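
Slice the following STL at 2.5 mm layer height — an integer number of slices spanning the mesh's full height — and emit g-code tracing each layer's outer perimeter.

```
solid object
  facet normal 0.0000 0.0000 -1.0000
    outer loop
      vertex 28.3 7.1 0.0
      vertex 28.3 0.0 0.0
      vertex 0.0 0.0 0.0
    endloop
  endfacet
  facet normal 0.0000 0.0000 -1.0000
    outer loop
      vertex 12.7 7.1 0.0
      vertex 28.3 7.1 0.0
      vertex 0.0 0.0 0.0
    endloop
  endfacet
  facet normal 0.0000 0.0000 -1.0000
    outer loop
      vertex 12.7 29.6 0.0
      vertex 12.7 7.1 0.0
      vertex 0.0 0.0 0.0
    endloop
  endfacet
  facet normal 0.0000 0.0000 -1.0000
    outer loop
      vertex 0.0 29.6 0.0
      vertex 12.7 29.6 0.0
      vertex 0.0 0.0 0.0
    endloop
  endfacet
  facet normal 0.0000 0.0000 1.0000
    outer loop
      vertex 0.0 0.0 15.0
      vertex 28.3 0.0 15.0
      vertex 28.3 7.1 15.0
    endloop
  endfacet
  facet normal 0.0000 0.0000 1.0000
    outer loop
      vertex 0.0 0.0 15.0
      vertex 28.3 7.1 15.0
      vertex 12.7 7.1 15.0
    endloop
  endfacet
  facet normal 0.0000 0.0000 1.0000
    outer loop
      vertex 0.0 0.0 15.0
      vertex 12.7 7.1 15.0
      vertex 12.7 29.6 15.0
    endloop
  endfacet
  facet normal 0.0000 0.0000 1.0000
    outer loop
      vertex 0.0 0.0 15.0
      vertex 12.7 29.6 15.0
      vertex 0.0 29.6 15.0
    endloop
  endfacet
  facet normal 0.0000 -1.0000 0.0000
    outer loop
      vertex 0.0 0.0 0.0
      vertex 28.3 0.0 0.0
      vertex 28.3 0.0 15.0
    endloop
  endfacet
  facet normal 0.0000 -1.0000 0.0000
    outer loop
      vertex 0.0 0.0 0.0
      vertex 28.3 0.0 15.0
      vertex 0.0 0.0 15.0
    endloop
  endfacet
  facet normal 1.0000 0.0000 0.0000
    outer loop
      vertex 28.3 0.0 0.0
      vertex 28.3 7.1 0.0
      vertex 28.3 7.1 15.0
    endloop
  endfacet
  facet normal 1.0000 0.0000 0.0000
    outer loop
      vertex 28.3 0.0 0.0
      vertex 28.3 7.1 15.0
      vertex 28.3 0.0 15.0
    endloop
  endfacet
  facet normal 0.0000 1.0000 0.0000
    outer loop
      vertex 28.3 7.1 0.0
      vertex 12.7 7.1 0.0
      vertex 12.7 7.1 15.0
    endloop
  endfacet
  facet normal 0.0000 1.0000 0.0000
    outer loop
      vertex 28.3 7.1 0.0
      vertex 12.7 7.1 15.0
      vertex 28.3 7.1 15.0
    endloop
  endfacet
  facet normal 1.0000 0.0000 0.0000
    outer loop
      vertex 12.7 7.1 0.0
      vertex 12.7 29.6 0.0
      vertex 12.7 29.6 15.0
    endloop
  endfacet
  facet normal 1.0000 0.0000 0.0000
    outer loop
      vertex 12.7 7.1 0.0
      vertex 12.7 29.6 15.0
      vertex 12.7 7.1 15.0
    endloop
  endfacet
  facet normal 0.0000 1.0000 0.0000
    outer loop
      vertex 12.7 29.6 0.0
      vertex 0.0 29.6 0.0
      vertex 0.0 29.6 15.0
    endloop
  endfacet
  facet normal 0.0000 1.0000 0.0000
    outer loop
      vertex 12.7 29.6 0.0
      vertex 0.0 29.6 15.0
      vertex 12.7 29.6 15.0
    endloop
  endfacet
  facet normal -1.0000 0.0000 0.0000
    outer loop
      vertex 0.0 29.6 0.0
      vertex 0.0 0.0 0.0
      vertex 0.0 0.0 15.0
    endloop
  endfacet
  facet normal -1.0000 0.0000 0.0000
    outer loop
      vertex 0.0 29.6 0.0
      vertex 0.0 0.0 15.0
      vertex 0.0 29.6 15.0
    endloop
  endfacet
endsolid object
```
; perimeter-only toolpath
G21 ; units = mm
G90 ; absolute positioning
G28 ; home
; layer 1
G0 Z2.5
G0 X0.0 Y0.0
G1 X28.3 Y0.0
G1 X28.3 Y7.1
G1 X12.7 Y7.1
G1 X12.7 Y29.6
G1 X0.0 Y29.6
G1 X0.0 Y0.0
; layer 2
G0 Z5.0
G0 X0.0 Y0.0
G1 X28.3 Y0.0
G1 X28.3 Y7.1
G1 X12.7 Y7.1
G1 X12.7 Y29.6
G1 X0.0 Y29.6
G1 X0.0 Y0.0
; layer 3
G0 Z7.5
G0 X0.0 Y0.0
G1 X28.3 Y0.0
G1 X28.3 Y7.1
G1 X12.7 Y7.1
G1 X12.7 Y29.6
G1 X0.0 Y29.6
G1 X0.0 Y0.0
; layer 4
G0 Z10.0
G0 X0.0 Y0.0
G1 X28.3 Y0.0
G1 X28.3 Y7.1
G1 X12.7 Y7.1
G1 X12.7 Y29.6
G1 X0.0 Y29.6
G1 X0.0 Y0.0
; layer 5
G0 Z12.5
G0 X0.0 Y0.0
G1 X28.3 Y0.0
G1 X28.3 Y7.1
G1 X12.7 Y7.1
G1 X12.7 Y29.6
G1 X0.0 Y29.6
G1 X0.0 Y0.0
; layer 6
G0 Z15.0
G0 X0.0 Y0.0
G1 X28.3 Y0.0
G1 X28.3 Y7.1
G1 X12.7 Y7.1
G1 X12.7 Y29.6
G1 X0.0 Y29.6
G1 X0.0 Y0.0
M2 ; end

The solid is an L-shaped prism: outer 28.3 × 29.6 mm, arm thicknesses ≈ 7.1 mm (horizontal) and 12.7 mm (vertical), extruded 15 mm in z. Slicing at Δz = 2.5 mm — 6 equal slices spanning the solid's height, so layer i sits at z = i·h/6 — gives 6 non-empty perimeters. Each is a 6-segment closed polygon; G0 lifts to the layer z and rapids to the start vertex, then G1 traces the edges.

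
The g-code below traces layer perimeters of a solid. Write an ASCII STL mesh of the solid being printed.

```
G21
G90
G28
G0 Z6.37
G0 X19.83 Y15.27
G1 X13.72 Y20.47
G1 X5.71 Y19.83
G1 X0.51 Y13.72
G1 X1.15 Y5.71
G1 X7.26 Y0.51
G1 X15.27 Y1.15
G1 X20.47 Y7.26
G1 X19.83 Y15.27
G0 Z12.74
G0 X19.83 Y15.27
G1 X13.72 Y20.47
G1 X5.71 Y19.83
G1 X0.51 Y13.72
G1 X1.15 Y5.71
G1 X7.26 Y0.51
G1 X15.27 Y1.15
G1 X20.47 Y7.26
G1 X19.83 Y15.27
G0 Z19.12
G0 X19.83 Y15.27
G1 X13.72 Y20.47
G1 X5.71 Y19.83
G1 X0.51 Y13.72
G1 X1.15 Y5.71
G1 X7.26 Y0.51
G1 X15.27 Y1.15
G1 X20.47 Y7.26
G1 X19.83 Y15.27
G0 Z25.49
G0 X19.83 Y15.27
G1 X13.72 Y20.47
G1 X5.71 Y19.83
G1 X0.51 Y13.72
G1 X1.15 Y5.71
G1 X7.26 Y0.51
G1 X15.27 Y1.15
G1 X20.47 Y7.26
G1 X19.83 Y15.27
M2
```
solid part
  facet normal 0.0000 0.0000 -1.0000
    outer loop
      vertex 5.71 19.83 0.00
      vertex 13.72 20.47 0.00
      vertex 19.83 15.27 0.00
    endloop
  endfacet
  facet normal 0.0000 0.0000 -1.0000
    outer loop
      vertex 0.51 13.72 0.00
      vertex 5.71 19.83 0.00
      vertex 19.83 15.27 0.00
    endloop
  endfacet
  facet normal 0.0000 0.0000 -1.0000
    outer loop
      vertex 1.15 5.71 0.00
      vertex 0.51 13.72 0.00
      vertex 19.83 15.27 0.00
    endloop
  endfacet
  facet normal 0.0000 0.0000 -1.0000
    outer loop
      vertex 7.26 0.51 0.00
      vertex 1.15 5.71 0.00
      vertex 19.83 15.27 0.00
    endloop
  endfacet
  facet normal 0.0000 0.0000 -1.0000
    outer loop
      vertex 15.27 1.15 0.00
      vertex 7.26 0.51 0.00
      vertex 19.83 15.27 0.00
    endloop
  endfacet
  facet normal 0.0000 0.0000 -1.0000
    outer loop
      vertex 20.47 7.26 0.00
      vertex 15.27 1.15 0.00
      vertex 19.83 15.27 0.00
    endloop
  endfacet
  facet normal 0.0000 0.0000 1.0000
    outer loop
      vertex 19.83 15.27 25.49
      vertex 13.72 20.47 25.49
      vertex 5.71 19.83 25.49
    endloop
  endfacet
  facet normal 0.0000 0.0000 1.0000
    outer loop
      vertex 19.83 15.27 25.49
      vertex 5.71 19.83 25.49
      vertex 0.51 13.72 25.49
    endloop
  endfacet
  facet normal 0.0000 0.0000 1.0000
    outer loop
      vertex 19.83 15.27 25.49
      vertex 0.51 13.72 25.49
      vertex 1.15 5.71 25.49
    endloop
  endfacet
  facet normal 0.0000 0.0000 1.0000
    outer loop
      vertex 19.83 15.27 25.49
      vertex 1.15 5.71 25.49
      vertex 7.26 0.51 25.49
    endloop
  endfacet
  facet normal 0.0000 0.0000 1.0000
    outer loop
      vertex 19.83 15.27 25.49
      vertex 7.26 0.51 25.49
      vertex 15.27 1.15 25.49
    endloop
  endfacet
  facet normal 0.0000 0.0000 1.0000
    outer loop
      vertex 19.83 15.27 25.49
      vertex 15.27 1.15 25.49
      vertex 20.47 7.26 25.49
    endloop
  endfacet
  facet normal 0.6481 0.7615 0.0000
    outer loop
      vertex 19.83 15.27 0.00
      vertex 13.72 20.47 0.00
      vertex 13.72 20.47 25.49
    endloop
  endfacet
  facet normal 0.6481 0.7615 0.0000
    outer loop
      vertex 19.83 15.27 0.00
      vertex 13.72 20.47 25.49
      vertex 19.83 15.27 25.49
    endloop
  endfacet
  facet normal -0.0796 0.9968 0.0000
    outer loop
      vertex 13.72 20.47 0.00
      vertex 5.71 19.83 0.00
      vertex 5.71 19.83 25.49
    endloop
  endfacet
  facet normal -0.0796 0.9968 0.0000
    outer loop
      vertex 13.72 20.47 0.00
      vertex 5.71 19.83 25.49
      vertex 13.72 20.47 25.49
    endloop
  endfacet
  facet normal -0.7615 0.6481 0.0000
    outer loop
      vertex 5.71 19.83 0.00
      vertex 0.51 13.72 0.00
      vertex 0.51 13.72 25.49
    endloop
  endfacet
  facet normal -0.7615 0.6481 0.0000
    outer loop
      vertex 5.71 19.83 0.00
      vertex 0.51 13.72 25.49
      vertex 5.71 19.83 25.49
    endloop
  endfacet
  facet normal -0.9968 -0.0796 0.0000
    outer loop
      vertex 0.51 13.72 0.00
      vertex 1.15 5.71 0.00
      vertex 1.15 5.71 25.49
    endloop
  endfacet
  facet normal -0.9968 -0.0796 0.0000
    outer loop
      vertex 0.51 13.72 0.00
      vertex 1.15 5.71 25.49
      vertex 0.51 13.72 25.49
    endloop
  endfacet
  facet normal -0.6481 -0.7615 0.0000
    outer loop
      vertex 1.15 5.71 0.00
      vertex 7.26 0.51 0.00
      vertex 7.26 0.51 25.49
    endloop
  endfacet
  facet normal -0.6481 -0.7615 0.0000
    outer loop
      vertex 1.15 5.71 0.00
      vertex 7.26 0.51 25.49
      vertex 1.15 5.71 25.49
    endloop
  endfacet
  facet normal 0.0796 -0.9968 0.0000
    outer loop
      vertex 7.26 0.51 0.00
      vertex 15.27 1.15 0.00
      vertex 15.27 1.15 25.49
    endloop
  endfacet
  facet normal 0.0796 -0.9968 0.0000
    outer loop
      vertex 7.26 0.51 0.00
      vertex 15.27 1.15 25.49
      vertex 7.26 0.51 25.49
    endloop
  endfacet
  facet normal 0.7615 -0.6481 0.0000
    outer loop
      vertex 15.27 1.15 0.00
      vertex 20.47 7.26 0.00
      vertex 20.47 7.26 25.49
    endloop
  endfacet
  facet normal 0.7615 -0.6481 0.0000
    outer loop
      vertex 15.27 1.15 0.00
      vertex 20.47 7.26 25.49
      vertex 15.27 1.15 25.49
    endloop
  endfacet
  facet normal 0.9968 0.0796 0.0000
    outer loop
      vertex 20.47 7.26 0.00
      vertex 19.83 15.27 0.00
      vertex 19.83 15.27 25.49
    endloop
  endfacet
  facet normal 0.9968 0.0796 0.0000
    outer loop
      vertex 20.47 7.26 0.00
      vertex 19.83 15.27 25.49
      vertex 20.47 7.26 25.49
    endloop
  endfacet
endsolid part

The G0 Z moves step by Δz≈6.37 mm. Every layer's G1 loop is the same polygon, so the solid is a straight extrusion of it from z=0 to z≈25.5. Closing with flat bottom and top caps and triangulating gives 28 facets — a regular 8-sided prism (a cylinder approximated with 8 flat sides), circumscribed radius ≈ 10.5 mm, height ≈ 25.5 mm.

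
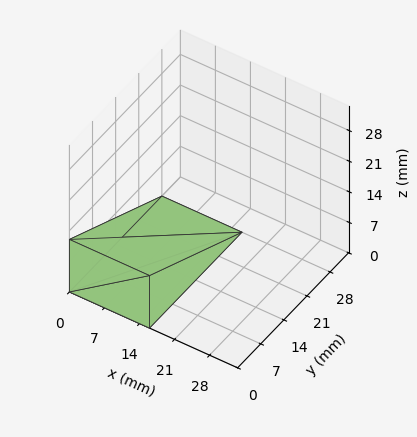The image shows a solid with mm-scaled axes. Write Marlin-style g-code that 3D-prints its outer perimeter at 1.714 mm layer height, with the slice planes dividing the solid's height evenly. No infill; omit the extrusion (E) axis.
Reading the render: the shape is a wedge (ramp): 16 × 28 mm base, rising to 12 mm along the y=0 edge and sloping linearly to z=0 at y=28 (dimensions read to the nearest mm from the axis ticks). For the g-code, the solid's height is divided into equal slices at the stated Δz and each level perimeter traced with G1 moves after a G0 lift.

; perimeter-only toolpath
G21 ; units = mm
G90 ; absolute positioning
G28 ; home
; layer 1
G0 Z1.714
G0 X0.000 Y0.000
G1 X16.000 Y0.000
G1 X16.000 Y24.000
G1 X0.000 Y24.000
G1 X0.000 Y0.000
; layer 2
G0 Z3.429
G0 X0.000 Y0.000
G1 X16.000 Y0.000
G1 X16.000 Y20.000
G1 X0.000 Y20.000
G1 X0.000 Y0.000
; layer 3
G0 Z5.143
G0 X0.000 Y0.000
G1 X16.000 Y0.000
G1 X16.000 Y16.000
G1 X0.000 Y16.000
G1 X0.000 Y0.000
; layer 4
G0 Z6.857
G0 X0.000 Y0.000
G1 X16.000 Y0.000
G1 X16.000 Y12.000
G1 X0.000 Y12.000
G1 X0.000 Y0.000
; layer 5
G0 Z8.571
G0 X0.000 Y0.000
G1 X16.000 Y0.000
G1 X16.000 Y8.000
G1 X0.000 Y8.000
G1 X0.000 Y0.000
; layer 6
G0 Z10.286
G0 X0.000 Y0.000
G1 X16.000 Y0.000
G1 X16.000 Y4.000
G1 X0.000 Y4.000
G1 X0.000 Y0.000
M2 ; end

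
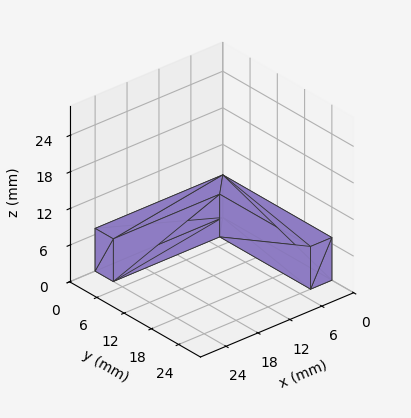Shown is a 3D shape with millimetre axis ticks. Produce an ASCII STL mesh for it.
Reading the render: the shape is an L-shaped prism: outer 24 × 24 mm, arm thicknesses ≈ 4 mm (horizontal) and 4 mm (vertical), extruded 7 mm in z (dimensions read to the nearest mm from the axis ticks). For the STL, each face is triangulated and given an outward normal.

solid part
  facet normal 0.0000 0.0000 -1.0000
    outer loop
      vertex 24.0 4.0 0.0
      vertex 24.0 0.0 0.0
      vertex 0.0 0.0 0.0
    endloop
  endfacet
  facet normal 0.0000 0.0000 -1.0000
    outer loop
      vertex 4.0 4.0 0.0
      vertex 24.0 4.0 0.0
      vertex 0.0 0.0 0.0
    endloop
  endfacet
  facet normal 0.0000 0.0000 -1.0000
    outer loop
      vertex 4.0 24.0 0.0
      vertex 4.0 4.0 0.0
      vertex 0.0 0.0 0.0
    endloop
  endfacet
  facet normal 0.0000 0.0000 -1.0000
    outer loop
      vertex 0.0 24.0 0.0
      vertex 4.0 24.0 0.0
      vertex 0.0 0.0 0.0
    endloop
  endfacet
  facet normal 0.0000 0.0000 1.0000
    outer loop
      vertex 0.0 0.0 7.0
      vertex 24.0 0.0 7.0
      vertex 24.0 4.0 7.0
    endloop
  endfacet
  facet normal 0.0000 0.0000 1.0000
    outer loop
      vertex 0.0 0.0 7.0
      vertex 24.0 4.0 7.0
      vertex 4.0 4.0 7.0
    endloop
  endfacet
  facet normal 0.0000 0.0000 1.0000
    outer loop
      vertex 0.0 0.0 7.0
      vertex 4.0 4.0 7.0
      vertex 4.0 24.0 7.0
    endloop
  endfacet
  facet normal 0.0000 0.0000 1.0000
    outer loop
      vertex 0.0 0.0 7.0
      vertex 4.0 24.0 7.0
      vertex 0.0 24.0 7.0
    endloop
  endfacet
  facet normal 0.0000 -1.0000 0.0000
    outer loop
      vertex 0.0 0.0 0.0
      vertex 24.0 0.0 0.0
      vertex 24.0 0.0 7.0
    endloop
  endfacet
  facet normal 0.0000 -1.0000 0.0000
    outer loop
      vertex 0.0 0.0 0.0
      vertex 24.0 0.0 7.0
      vertex 0.0 0.0 7.0
    endloop
  endfacet
  facet normal 1.0000 0.0000 0.0000
    outer loop
      vertex 24.0 0.0 0.0
      vertex 24.0 4.0 0.0
      vertex 24.0 4.0 7.0
    endloop
  endfacet
  facet normal 1.0000 0.0000 0.0000
    outer loop
      vertex 24.0 0.0 0.0
      vertex 24.0 4.0 7.0
      vertex 24.0 0.0 7.0
    endloop
  endfacet
  facet normal 0.0000 1.0000 0.0000
    outer loop
      vertex 24.0 4.0 0.0
      vertex 4.0 4.0 0.0
      vertex 4.0 4.0 7.0
    endloop
  endfacet
  facet normal 0.0000 1.0000 0.0000
    outer loop
      vertex 24.0 4.0 0.0
      vertex 4.0 4.0 7.0
      vertex 24.0 4.0 7.0
    endloop
  endfacet
  facet normal 1.0000 0.0000 0.0000
    outer loop
      vertex 4.0 4.0 0.0
      vertex 4.0 24.0 0.0
      vertex 4.0 24.0 7.0
    endloop
  endfacet
  facet normal 1.0000 0.0000 0.0000
    outer loop
      vertex 4.0 4.0 0.0
      vertex 4.0 24.0 7.0
      vertex 4.0 4.0 7.0
    endloop
  endfacet
  facet normal 0.0000 1.0000 0.0000
    outer loop
      vertex 4.0 24.0 0.0
      vertex 0.0 24.0 0.0
      vertex 0.0 24.0 7.0
    endloop
  endfacet
  facet normal 0.0000 1.0000 0.0000
    outer loop
      vertex 4.0 24.0 0.0
      vertex 0.0 24.0 7.0
      vertex 4.0 24.0 7.0
    endloop
  endfacet
  facet normal -1.0000 0.0000 0.0000
    outer loop
      vertex 0.0 24.0 0.0
      vertex 0.0 0.0 0.0
      vertex 0.0 0.0 7.0
    endloop
  endfacet
  facet normal -1.0000 0.0000 0.0000
    outer loop
      vertex 0.0 24.0 0.0
      vertex 0.0 0.0 7.0
      vertex 0.0 24.0 7.0
    endloop
  endfacet
endsolid part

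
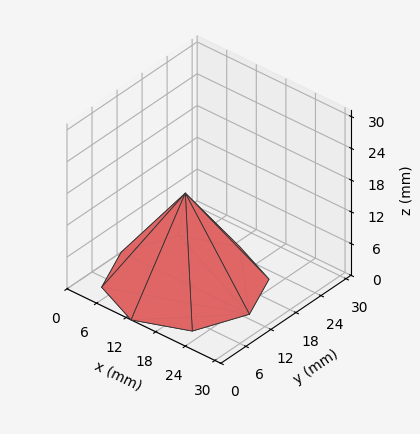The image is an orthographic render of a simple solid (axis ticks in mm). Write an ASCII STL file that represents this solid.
Reading the render: the shape is a regular 8-sided pyramid, base circumscribed radius ≈ 13 mm, apex at z ≈ 17 mm (dimensions read to the nearest mm from the axis ticks). For the STL, each face is triangulated and given an outward normal.

solid part
  facet normal 0.0000 0.0000 -1.0000
    outer loop
      vertex 13.00 26.00 0.00
      vertex 22.19 22.19 0.00
      vertex 26.00 13.00 0.00
    endloop
  endfacet
  facet normal 0.0000 0.0000 -1.0000
    outer loop
      vertex 3.81 22.19 0.00
      vertex 13.00 26.00 0.00
      vertex 26.00 13.00 0.00
    endloop
  endfacet
  facet normal 0.0000 0.0000 -1.0000
    outer loop
      vertex 0.00 13.00 0.00
      vertex 3.81 22.19 0.00
      vertex 26.00 13.00 0.00
    endloop
  endfacet
  facet normal 0.0000 0.0000 -1.0000
    outer loop
      vertex 3.81 3.81 0.00
      vertex 0.00 13.00 0.00
      vertex 26.00 13.00 0.00
    endloop
  endfacet
  facet normal 0.0000 0.0000 -1.0000
    outer loop
      vertex 13.00 0.00 0.00
      vertex 3.81 3.81 0.00
      vertex 26.00 13.00 0.00
    endloop
  endfacet
  facet normal 0.0000 0.0000 -1.0000
    outer loop
      vertex 22.19 3.81 0.00
      vertex 13.00 0.00 0.00
      vertex 26.00 13.00 0.00
    endloop
  endfacet
  facet normal 0.7545 0.3128 0.5770
    outer loop
      vertex 26.00 13.00 0.00
      vertex 22.19 22.19 0.00
      vertex 13.00 13.00 17.00
    endloop
  endfacet
  facet normal 0.3128 0.7545 0.5770
    outer loop
      vertex 22.19 22.19 0.00
      vertex 13.00 26.00 0.00
      vertex 13.00 13.00 17.00
    endloop
  endfacet
  facet normal -0.3128 0.7545 0.5770
    outer loop
      vertex 13.00 26.00 0.00
      vertex 3.81 22.19 0.00
      vertex 13.00 13.00 17.00
    endloop
  endfacet
  facet normal -0.7545 0.3128 0.5770
    outer loop
      vertex 3.81 22.19 0.00
      vertex 0.00 13.00 0.00
      vertex 13.00 13.00 17.00
    endloop
  endfacet
  facet normal -0.7545 -0.3128 0.5770
    outer loop
      vertex 0.00 13.00 0.00
      vertex 3.81 3.81 0.00
      vertex 13.00 13.00 17.00
    endloop
  endfacet
  facet normal -0.3128 -0.7545 0.5770
    outer loop
      vertex 3.81 3.81 0.00
      vertex 13.00 0.00 0.00
      vertex 13.00 13.00 17.00
    endloop
  endfacet
  facet normal 0.3128 -0.7545 0.5770
    outer loop
      vertex 13.00 0.00 0.00
      vertex 22.19 3.81 0.00
      vertex 13.00 13.00 17.00
    endloop
  endfacet
  facet normal 0.7545 -0.3128 0.5770
    outer loop
      vertex 22.19 3.81 0.00
      vertex 26.00 13.00 0.00
      vertex 13.00 13.00 17.00
    endloop
  endfacet
endsolid part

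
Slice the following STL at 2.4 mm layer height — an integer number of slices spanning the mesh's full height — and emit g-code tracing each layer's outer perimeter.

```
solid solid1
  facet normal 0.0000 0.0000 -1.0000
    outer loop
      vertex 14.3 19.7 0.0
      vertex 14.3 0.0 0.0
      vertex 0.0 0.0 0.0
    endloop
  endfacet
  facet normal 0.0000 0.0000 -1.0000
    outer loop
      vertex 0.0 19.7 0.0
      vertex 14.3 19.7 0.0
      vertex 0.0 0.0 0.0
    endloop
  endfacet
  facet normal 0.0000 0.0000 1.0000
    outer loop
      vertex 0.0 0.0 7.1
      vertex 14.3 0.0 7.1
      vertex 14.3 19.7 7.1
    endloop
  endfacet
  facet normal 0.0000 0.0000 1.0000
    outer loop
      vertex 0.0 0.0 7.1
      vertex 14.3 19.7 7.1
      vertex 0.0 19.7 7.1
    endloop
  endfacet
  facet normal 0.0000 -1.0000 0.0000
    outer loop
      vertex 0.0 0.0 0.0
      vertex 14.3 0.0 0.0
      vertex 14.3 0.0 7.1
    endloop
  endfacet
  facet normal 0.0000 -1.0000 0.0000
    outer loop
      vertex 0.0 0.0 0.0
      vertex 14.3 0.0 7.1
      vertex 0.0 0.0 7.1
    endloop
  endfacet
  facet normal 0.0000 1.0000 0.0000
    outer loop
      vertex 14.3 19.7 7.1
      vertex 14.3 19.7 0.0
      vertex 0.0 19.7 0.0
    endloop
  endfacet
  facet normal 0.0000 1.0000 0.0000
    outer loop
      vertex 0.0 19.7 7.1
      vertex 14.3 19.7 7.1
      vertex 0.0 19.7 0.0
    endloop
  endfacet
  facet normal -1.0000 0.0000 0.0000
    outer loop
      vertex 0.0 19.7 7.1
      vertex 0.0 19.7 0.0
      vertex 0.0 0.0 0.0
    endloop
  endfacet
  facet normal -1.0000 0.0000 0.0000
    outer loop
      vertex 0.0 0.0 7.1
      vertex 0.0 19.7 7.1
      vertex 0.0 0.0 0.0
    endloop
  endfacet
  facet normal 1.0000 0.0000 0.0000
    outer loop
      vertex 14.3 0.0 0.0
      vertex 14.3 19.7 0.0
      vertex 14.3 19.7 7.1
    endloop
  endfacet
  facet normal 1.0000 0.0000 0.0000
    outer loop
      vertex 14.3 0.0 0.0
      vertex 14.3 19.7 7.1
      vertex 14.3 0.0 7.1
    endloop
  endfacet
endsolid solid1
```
; perimeter-only toolpath
G21 ; units = mm
G90 ; absolute positioning
G28 ; home
; layer 1
G0 Z2.4
G0 X0.0 Y0.0
G1 X14.3 Y0.0
G1 X14.3 Y19.7
G1 X0.0 Y19.7
G1 X0.0 Y0.0
; layer 2
G0 Z4.7
G0 X0.0 Y0.0
G1 X14.3 Y0.0
G1 X14.3 Y19.7
G1 X0.0 Y19.7
G1 X0.0 Y0.0
; layer 3
G0 Z7.1
G0 X0.0 Y0.0
G1 X14.3 Y0.0
G1 X14.3 Y19.7
G1 X0.0 Y19.7
G1 X0.0 Y0.0
M2 ; end

The solid is a rectangular box, roughly 14.3 × 19.7 mm footprint and 7.1 mm tall. Slicing at Δz = 2.4 mm — 3 equal slices spanning the solid's height, so layer i sits at z = i·h/3 — gives 3 non-empty perimeters. Each is a 4-segment closed polygon; G0 lifts to the layer z and rapids to the start vertex, then G1 traces the edges.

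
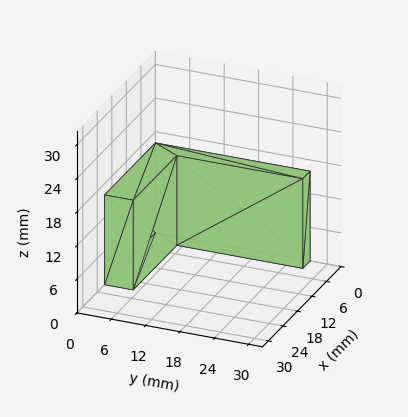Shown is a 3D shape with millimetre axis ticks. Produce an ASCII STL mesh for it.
Reading the render: the shape is an L-shaped prism: outer 21 × 27 mm, arm thicknesses ≈ 5 mm (horizontal) and 3 mm (vertical), extruded 16 mm in z (dimensions read to the nearest mm from the axis ticks). For the STL, each face is triangulated and given an outward normal.

solid part
  facet normal 0.0000 0.0000 -1.0000
    outer loop
      vertex 21.00 5.00 0.00
      vertex 21.00 0.00 0.00
      vertex 0.00 0.00 0.00
    endloop
  endfacet
  facet normal 0.0000 0.0000 -1.0000
    outer loop
      vertex 3.00 5.00 0.00
      vertex 21.00 5.00 0.00
      vertex 0.00 0.00 0.00
    endloop
  endfacet
  facet normal 0.0000 0.0000 -1.0000
    outer loop
      vertex 3.00 27.00 0.00
      vertex 3.00 5.00 0.00
      vertex 0.00 0.00 0.00
    endloop
  endfacet
  facet normal 0.0000 0.0000 -1.0000
    outer loop
      vertex 0.00 27.00 0.00
      vertex 3.00 27.00 0.00
      vertex 0.00 0.00 0.00
    endloop
  endfacet
  facet normal 0.0000 0.0000 1.0000
    outer loop
      vertex 0.00 0.00 16.00
      vertex 21.00 0.00 16.00
      vertex 21.00 5.00 16.00
    endloop
  endfacet
  facet normal 0.0000 0.0000 1.0000
    outer loop
      vertex 0.00 0.00 16.00
      vertex 21.00 5.00 16.00
      vertex 3.00 5.00 16.00
    endloop
  endfacet
  facet normal 0.0000 0.0000 1.0000
    outer loop
      vertex 0.00 0.00 16.00
      vertex 3.00 5.00 16.00
      vertex 3.00 27.00 16.00
    endloop
  endfacet
  facet normal 0.0000 0.0000 1.0000
    outer loop
      vertex 0.00 0.00 16.00
      vertex 3.00 27.00 16.00
      vertex 0.00 27.00 16.00
    endloop
  endfacet
  facet normal 0.0000 -1.0000 0.0000
    outer loop
      vertex 0.00 0.00 0.00
      vertex 21.00 0.00 0.00
      vertex 21.00 0.00 16.00
    endloop
  endfacet
  facet normal 0.0000 -1.0000 0.0000
    outer loop
      vertex 0.00 0.00 0.00
      vertex 21.00 0.00 16.00
      vertex 0.00 0.00 16.00
    endloop
  endfacet
  facet normal 1.0000 0.0000 0.0000
    outer loop
      vertex 21.00 0.00 0.00
      vertex 21.00 5.00 0.00
      vertex 21.00 5.00 16.00
    endloop
  endfacet
  facet normal 1.0000 0.0000 0.0000
    outer loop
      vertex 21.00 0.00 0.00
      vertex 21.00 5.00 16.00
      vertex 21.00 0.00 16.00
    endloop
  endfacet
  facet normal 0.0000 1.0000 0.0000
    outer loop
      vertex 21.00 5.00 0.00
      vertex 3.00 5.00 0.00
      vertex 3.00 5.00 16.00
    endloop
  endfacet
  facet normal 0.0000 1.0000 0.0000
    outer loop
      vertex 21.00 5.00 0.00
      vertex 3.00 5.00 16.00
      vertex 21.00 5.00 16.00
    endloop
  endfacet
  facet normal 1.0000 0.0000 0.0000
    outer loop
      vertex 3.00 5.00 0.00
      vertex 3.00 27.00 0.00
      vertex 3.00 27.00 16.00
    endloop
  endfacet
  facet normal 1.0000 0.0000 0.0000
    outer loop
      vertex 3.00 5.00 0.00
      vertex 3.00 27.00 16.00
      vertex 3.00 5.00 16.00
    endloop
  endfacet
  facet normal 0.0000 1.0000 0.0000
    outer loop
      vertex 3.00 27.00 0.00
      vertex 0.00 27.00 0.00
      vertex 0.00 27.00 16.00
    endloop
  endfacet
  facet normal 0.0000 1.0000 0.0000
    outer loop
      vertex 3.00 27.00 0.00
      vertex 0.00 27.00 16.00
      vertex 3.00 27.00 16.00
    endloop
  endfacet
  facet normal -1.0000 0.0000 0.0000
    outer loop
      vertex 0.00 27.00 0.00
      vertex 0.00 0.00 0.00
      vertex 0.00 0.00 16.00
    endloop
  endfacet
  facet normal -1.0000 0.0000 0.0000
    outer loop
      vertex 0.00 27.00 0.00
      vertex 0.00 0.00 16.00
      vertex 0.00 27.00 16.00
    endloop
  endfacet
endsolid part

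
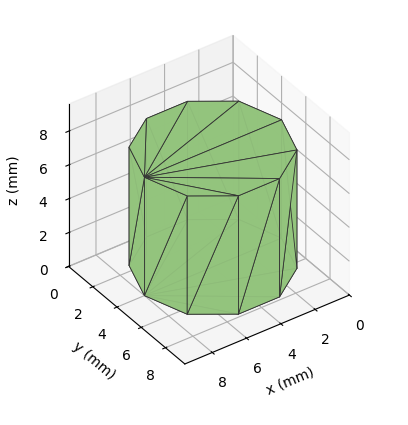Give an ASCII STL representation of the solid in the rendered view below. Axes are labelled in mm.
Reading the render: the shape is a regular 10-sided prism (a cylinder approximated with 10 flat sides), circumscribed radius ≈ 4 mm, height ≈ 7 mm (dimensions read to the nearest mm from the axis ticks). For the STL, each face is triangulated and given an outward normal.

solid part
  facet normal 0.0000 0.0000 -1.0000
    outer loop
      vertex 5.2 7.8 0.0
      vertex 7.2 6.4 0.0
      vertex 8.0 4.0 0.0
    endloop
  endfacet
  facet normal 0.0000 0.0000 -1.0000
    outer loop
      vertex 2.8 7.8 0.0
      vertex 5.2 7.8 0.0
      vertex 8.0 4.0 0.0
    endloop
  endfacet
  facet normal 0.0000 0.0000 -1.0000
    outer loop
      vertex 0.8 6.4 0.0
      vertex 2.8 7.8 0.0
      vertex 8.0 4.0 0.0
    endloop
  endfacet
  facet normal 0.0000 0.0000 -1.0000
    outer loop
      vertex 0.0 4.0 0.0
      vertex 0.8 6.4 0.0
      vertex 8.0 4.0 0.0
    endloop
  endfacet
  facet normal 0.0000 0.0000 -1.0000
    outer loop
      vertex 0.8 1.6 0.0
      vertex 0.0 4.0 0.0
      vertex 8.0 4.0 0.0
    endloop
  endfacet
  facet normal 0.0000 0.0000 -1.0000
    outer loop
      vertex 2.8 0.2 0.0
      vertex 0.8 1.6 0.0
      vertex 8.0 4.0 0.0
    endloop
  endfacet
  facet normal 0.0000 0.0000 -1.0000
    outer loop
      vertex 5.2 0.2 0.0
      vertex 2.8 0.2 0.0
      vertex 8.0 4.0 0.0
    endloop
  endfacet
  facet normal 0.0000 0.0000 -1.0000
    outer loop
      vertex 7.2 1.6 0.0
      vertex 5.2 0.2 0.0
      vertex 8.0 4.0 0.0
    endloop
  endfacet
  facet normal 0.0000 0.0000 1.0000
    outer loop
      vertex 8.0 4.0 7.0
      vertex 7.2 6.4 7.0
      vertex 5.2 7.8 7.0
    endloop
  endfacet
  facet normal 0.0000 0.0000 1.0000
    outer loop
      vertex 8.0 4.0 7.0
      vertex 5.2 7.8 7.0
      vertex 2.8 7.8 7.0
    endloop
  endfacet
  facet normal 0.0000 0.0000 1.0000
    outer loop
      vertex 8.0 4.0 7.0
      vertex 2.8 7.8 7.0
      vertex 0.8 6.4 7.0
    endloop
  endfacet
  facet normal 0.0000 0.0000 1.0000
    outer loop
      vertex 8.0 4.0 7.0
      vertex 0.8 6.4 7.0
      vertex 0.0 4.0 7.0
    endloop
  endfacet
  facet normal 0.0000 0.0000 1.0000
    outer loop
      vertex 8.0 4.0 7.0
      vertex 0.0 4.0 7.0
      vertex 0.8 1.6 7.0
    endloop
  endfacet
  facet normal 0.0000 0.0000 1.0000
    outer loop
      vertex 8.0 4.0 7.0
      vertex 0.8 1.6 7.0
      vertex 2.8 0.2 7.0
    endloop
  endfacet
  facet normal 0.0000 0.0000 1.0000
    outer loop
      vertex 8.0 4.0 7.0
      vertex 2.8 0.2 7.0
      vertex 5.2 0.2 7.0
    endloop
  endfacet
  facet normal 0.0000 0.0000 1.0000
    outer loop
      vertex 8.0 4.0 7.0
      vertex 5.2 0.2 7.0
      vertex 7.2 1.6 7.0
    endloop
  endfacet
  facet normal 0.9487 0.3162 0.0000
    outer loop
      vertex 8.0 4.0 0.0
      vertex 7.2 6.4 0.0
      vertex 7.2 6.4 7.0
    endloop
  endfacet
  facet normal 0.9487 0.3162 0.0000
    outer loop
      vertex 8.0 4.0 0.0
      vertex 7.2 6.4 7.0
      vertex 8.0 4.0 7.0
    endloop
  endfacet
  facet normal 0.5735 0.8192 0.0000
    outer loop
      vertex 7.2 6.4 0.0
      vertex 5.2 7.8 0.0
      vertex 5.2 7.8 7.0
    endloop
  endfacet
  facet normal 0.5735 0.8192 0.0000
    outer loop
      vertex 7.2 6.4 0.0
      vertex 5.2 7.8 7.0
      vertex 7.2 6.4 7.0
    endloop
  endfacet
  facet normal 0.0000 1.0000 0.0000
    outer loop
      vertex 5.2 7.8 0.0
      vertex 2.8 7.8 0.0
      vertex 2.8 7.8 7.0
    endloop
  endfacet
  facet normal 0.0000 1.0000 0.0000
    outer loop
      vertex 5.2 7.8 0.0
      vertex 2.8 7.8 7.0
      vertex 5.2 7.8 7.0
    endloop
  endfacet
  facet normal -0.5735 0.8192 0.0000
    outer loop
      vertex 2.8 7.8 0.0
      vertex 0.8 6.4 0.0
      vertex 0.8 6.4 7.0
    endloop
  endfacet
  facet normal -0.5735 0.8192 0.0000
    outer loop
      vertex 2.8 7.8 0.0
      vertex 0.8 6.4 7.0
      vertex 2.8 7.8 7.0
    endloop
  endfacet
  facet normal -0.9487 0.3162 0.0000
    outer loop
      vertex 0.8 6.4 0.0
      vertex 0.0 4.0 0.0
      vertex 0.0 4.0 7.0
    endloop
  endfacet
  facet normal -0.9487 0.3162 0.0000
    outer loop
      vertex 0.8 6.4 0.0
      vertex 0.0 4.0 7.0
      vertex 0.8 6.4 7.0
    endloop
  endfacet
  facet normal -0.9487 -0.3162 0.0000
    outer loop
      vertex 0.0 4.0 0.0
      vertex 0.8 1.6 0.0
      vertex 0.8 1.6 7.0
    endloop
  endfacet
  facet normal -0.9487 -0.3162 0.0000
    outer loop
      vertex 0.0 4.0 0.0
      vertex 0.8 1.6 7.0
      vertex 0.0 4.0 7.0
    endloop
  endfacet
  facet normal -0.5735 -0.8192 0.0000
    outer loop
      vertex 0.8 1.6 0.0
      vertex 2.8 0.2 0.0
      vertex 2.8 0.2 7.0
    endloop
  endfacet
  facet normal -0.5735 -0.8192 0.0000
    outer loop
      vertex 0.8 1.6 0.0
      vertex 2.8 0.2 7.0
      vertex 0.8 1.6 7.0
    endloop
  endfacet
  facet normal 0.0000 -1.0000 0.0000
    outer loop
      vertex 2.8 0.2 0.0
      vertex 5.2 0.2 0.0
      vertex 5.2 0.2 7.0
    endloop
  endfacet
  facet normal 0.0000 -1.0000 0.0000
    outer loop
      vertex 2.8 0.2 0.0
      vertex 5.2 0.2 7.0
      vertex 2.8 0.2 7.0
    endloop
  endfacet
  facet normal 0.5735 -0.8192 0.0000
    outer loop
      vertex 5.2 0.2 0.0
      vertex 7.2 1.6 0.0
      vertex 7.2 1.6 7.0
    endloop
  endfacet
  facet normal 0.5735 -0.8192 0.0000
    outer loop
      vertex 5.2 0.2 0.0
      vertex 7.2 1.6 7.0
      vertex 5.2 0.2 7.0
    endloop
  endfacet
  facet normal 0.9487 -0.3162 0.0000
    outer loop
      vertex 7.2 1.6 0.0
      vertex 8.0 4.0 0.0
      vertex 8.0 4.0 7.0
    endloop
  endfacet
  facet normal 0.9487 -0.3162 0.0000
    outer loop
      vertex 7.2 1.6 0.0
      vertex 8.0 4.0 7.0
      vertex 7.2 1.6 7.0
    endloop
  endfacet
endsolid part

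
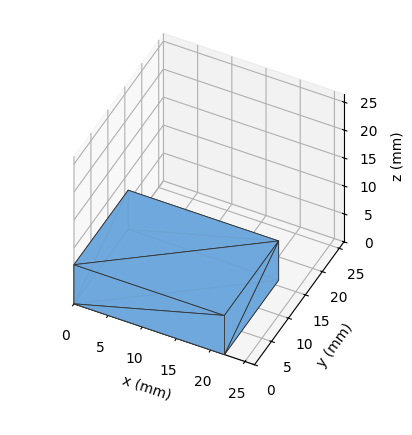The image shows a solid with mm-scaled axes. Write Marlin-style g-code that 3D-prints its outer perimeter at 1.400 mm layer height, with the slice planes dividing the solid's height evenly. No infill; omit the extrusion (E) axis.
Reading the render: the shape is a rectangular box, roughly 22 × 16 mm footprint and 7 mm tall (dimensions read to the nearest mm from the axis ticks). For the g-code, the solid's height is divided into equal slices at the stated Δz and each level perimeter traced with G1 moves after a G0 lift.

; perimeter-only toolpath
G21 ; units = mm
G90 ; absolute positioning
G28 ; home
; layer 1
G0 Z1.400
G0 X0.000 Y0.000
G1 X22.000 Y0.000
G1 X22.000 Y16.000
G1 X0.000 Y16.000
G1 X0.000 Y0.000
; layer 2
G0 Z2.800
G0 X0.000 Y0.000
G1 X22.000 Y0.000
G1 X22.000 Y16.000
G1 X0.000 Y16.000
G1 X0.000 Y0.000
; layer 3
G0 Z4.200
G0 X0.000 Y0.000
G1 X22.000 Y0.000
G1 X22.000 Y16.000
G1 X0.000 Y16.000
G1 X0.000 Y0.000
; layer 4
G0 Z5.600
G0 X0.000 Y0.000
G1 X22.000 Y0.000
G1 X22.000 Y16.000
G1 X0.000 Y16.000
G1 X0.000 Y0.000
; layer 5
G0 Z7.000
G0 X0.000 Y0.000
G1 X22.000 Y0.000
G1 X22.000 Y16.000
G1 X0.000 Y16.000
G1 X0.000 Y0.000
M2 ; end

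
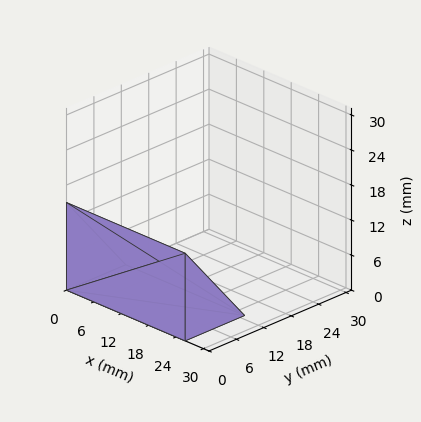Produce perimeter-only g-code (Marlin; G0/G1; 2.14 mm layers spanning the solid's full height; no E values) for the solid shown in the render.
Reading the render: the shape is a wedge (ramp): 26 × 13 mm base, rising to 15 mm along the y=0 edge and sloping linearly to z=0 at y=13 (dimensions read to the nearest mm from the axis ticks). For the g-code, the solid's height is divided into equal slices at the stated Δz and each level perimeter traced with G1 moves after a G0 lift.

; perimeter-only toolpath
G21 ; units = mm
G90 ; absolute positioning
G28 ; home
; layer 1
G0 Z2.14
G0 X0.00 Y0.00
G1 X26.00 Y0.00
G1 X26.00 Y11.14
G1 X0.00 Y11.14
G1 X0.00 Y0.00
; layer 2
G0 Z4.29
G0 X0.00 Y0.00
G1 X26.00 Y0.00
G1 X26.00 Y9.29
G1 X0.00 Y9.29
G1 X0.00 Y0.00
; layer 3
G0 Z6.43
G0 X0.00 Y0.00
G1 X26.00 Y0.00
G1 X26.00 Y7.43
G1 X0.00 Y7.43
G1 X0.00 Y0.00
; layer 4
G0 Z8.57
G0 X0.00 Y0.00
G1 X26.00 Y0.00
G1 X26.00 Y5.57
G1 X0.00 Y5.57
G1 X0.00 Y0.00
; layer 5
G0 Z10.71
G0 X0.00 Y0.00
G1 X26.00 Y0.00
G1 X26.00 Y3.71
G1 X0.00 Y3.71
G1 X0.00 Y0.00
; layer 6
G0 Z12.86
G0 X0.00 Y0.00
G1 X26.00 Y0.00
G1 X26.00 Y1.86
G1 X0.00 Y1.86
G1 X0.00 Y0.00
M2 ; end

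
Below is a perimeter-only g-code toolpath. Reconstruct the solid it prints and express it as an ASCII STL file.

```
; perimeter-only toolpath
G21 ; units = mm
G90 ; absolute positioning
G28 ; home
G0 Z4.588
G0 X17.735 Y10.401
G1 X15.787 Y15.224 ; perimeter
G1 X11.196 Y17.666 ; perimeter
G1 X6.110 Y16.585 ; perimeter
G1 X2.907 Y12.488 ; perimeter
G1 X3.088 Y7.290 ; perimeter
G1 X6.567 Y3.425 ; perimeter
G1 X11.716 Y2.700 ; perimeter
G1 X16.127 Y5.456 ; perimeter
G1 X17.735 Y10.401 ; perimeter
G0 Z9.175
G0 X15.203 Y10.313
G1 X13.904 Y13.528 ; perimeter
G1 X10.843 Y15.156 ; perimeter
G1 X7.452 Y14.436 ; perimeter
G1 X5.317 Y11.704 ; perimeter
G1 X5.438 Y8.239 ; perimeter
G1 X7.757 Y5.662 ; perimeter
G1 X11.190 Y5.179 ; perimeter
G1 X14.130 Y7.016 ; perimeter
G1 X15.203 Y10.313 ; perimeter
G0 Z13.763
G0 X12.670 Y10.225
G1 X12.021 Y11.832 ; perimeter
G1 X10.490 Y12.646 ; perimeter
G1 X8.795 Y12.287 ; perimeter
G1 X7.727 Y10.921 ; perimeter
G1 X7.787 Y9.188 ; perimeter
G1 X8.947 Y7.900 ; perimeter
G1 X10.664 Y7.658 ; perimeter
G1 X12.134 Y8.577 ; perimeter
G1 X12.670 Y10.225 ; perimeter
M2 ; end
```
solid part
  facet normal 0.0000 0.0000 -1.0000
    outer loop
      vertex 11.549 20.175 0.000
      vertex 17.671 16.919 0.000
      vertex 20.268 10.489 0.000
    endloop
  endfacet
  facet normal 0.0000 0.0000 -1.0000
    outer loop
      vertex 4.767 18.735 0.000
      vertex 11.549 20.175 0.000
      vertex 20.268 10.489 0.000
    endloop
  endfacet
  facet normal 0.0000 0.0000 -1.0000
    outer loop
      vertex 0.497 13.271 0.000
      vertex 4.767 18.735 0.000
      vertex 20.268 10.489 0.000
    endloop
  endfacet
  facet normal 0.0000 0.0000 -1.0000
    outer loop
      vertex 0.738 6.341 0.000
      vertex 0.497 13.271 0.000
      vertex 20.268 10.489 0.000
    endloop
  endfacet
  facet normal 0.0000 0.0000 -1.0000
    outer loop
      vertex 5.377 1.187 0.000
      vertex 0.738 6.341 0.000
      vertex 20.268 10.489 0.000
    endloop
  endfacet
  facet normal 0.0000 0.0000 -1.0000
    outer loop
      vertex 12.243 0.221 0.000
      vertex 5.377 1.187 0.000
      vertex 20.268 10.489 0.000
    endloop
  endfacet
  facet normal 0.0000 0.0000 -1.0000
    outer loop
      vertex 18.124 3.895 0.000
      vertex 12.243 0.221 0.000
      vertex 20.268 10.489 0.000
    endloop
  endfacet
  facet normal 0.8230 0.3324 0.4607
    outer loop
      vertex 20.268 10.489 0.000
      vertex 17.671 16.919 0.000
      vertex 10.137 10.137 18.350
    endloop
  endfacet
  facet normal 0.4168 0.7836 0.4607
    outer loop
      vertex 17.671 16.919 0.000
      vertex 11.549 20.175 0.000
      vertex 10.137 10.137 18.350
    endloop
  endfacet
  facet normal -0.1843 0.8682 0.4607
    outer loop
      vertex 11.549 20.175 0.000
      vertex 4.767 18.735 0.000
      vertex 10.137 10.137 18.350
    endloop
  endfacet
  facet normal -0.6993 0.5465 0.4607
    outer loop
      vertex 4.767 18.735 0.000
      vertex 0.497 13.271 0.000
      vertex 10.137 10.137 18.350
    endloop
  endfacet
  facet normal -0.8870 -0.0308 0.4607
    outer loop
      vertex 0.497 13.271 0.000
      vertex 0.738 6.341 0.000
      vertex 10.137 10.137 18.350
    endloop
  endfacet
  facet normal -0.6597 -0.5938 0.4607
    outer loop
      vertex 0.738 6.341 0.000
      vertex 5.377 1.187 0.000
      vertex 10.137 10.137 18.350
    endloop
  endfacet
  facet normal -0.1237 -0.8789 0.4607
    outer loop
      vertex 5.377 1.187 0.000
      vertex 12.243 0.221 0.000
      vertex 10.137 10.137 18.350
    endloop
  endfacet
  facet normal 0.4702 -0.7527 0.4607
    outer loop
      vertex 12.243 0.221 0.000
      vertex 18.124 3.895 0.000
      vertex 10.137 10.137 18.350
    endloop
  endfacet
  facet normal 0.8440 -0.2744 0.4607
    outer loop
      vertex 18.124 3.895 0.000
      vertex 20.268 10.489 0.000
      vertex 10.137 10.137 18.350
    endloop
  endfacet
endsolid part

The G0 Z moves step by Δz≈4.588 mm. The G1 loops shrink linearly with z, so the solid tapers from its base footprint up to z≈18.4. Closing with a flat bottom cap and the tapered top and triangulating gives 16 facets — a regular 9-sided pyramid, base circumscribed radius ≈ 10.1 mm, apex at z ≈ 18.4 mm.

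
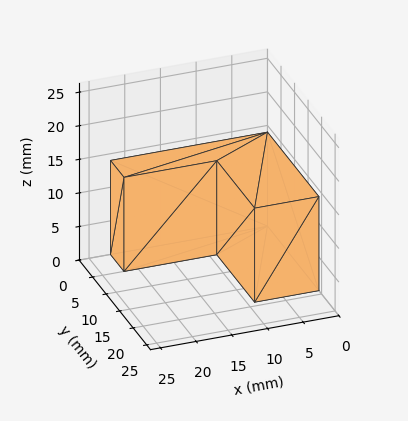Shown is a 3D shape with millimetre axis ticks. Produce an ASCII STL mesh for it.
Reading the render: the shape is an L-shaped prism: outer 22 × 19 mm, arm thicknesses ≈ 5 mm (horizontal) and 9 mm (vertical), extruded 14 mm in z (dimensions read to the nearest mm from the axis ticks). For the STL, each face is triangulated and given an outward normal.

solid part
  facet normal 0.0000 0.0000 -1.0000
    outer loop
      vertex 22.00 5.00 0.00
      vertex 22.00 0.00 0.00
      vertex 0.00 0.00 0.00
    endloop
  endfacet
  facet normal 0.0000 0.0000 -1.0000
    outer loop
      vertex 9.00 5.00 0.00
      vertex 22.00 5.00 0.00
      vertex 0.00 0.00 0.00
    endloop
  endfacet
  facet normal 0.0000 0.0000 -1.0000
    outer loop
      vertex 9.00 19.00 0.00
      vertex 9.00 5.00 0.00
      vertex 0.00 0.00 0.00
    endloop
  endfacet
  facet normal 0.0000 0.0000 -1.0000
    outer loop
      vertex 0.00 19.00 0.00
      vertex 9.00 19.00 0.00
      vertex 0.00 0.00 0.00
    endloop
  endfacet
  facet normal 0.0000 0.0000 1.0000
    outer loop
      vertex 0.00 0.00 14.00
      vertex 22.00 0.00 14.00
      vertex 22.00 5.00 14.00
    endloop
  endfacet
  facet normal 0.0000 0.0000 1.0000
    outer loop
      vertex 0.00 0.00 14.00
      vertex 22.00 5.00 14.00
      vertex 9.00 5.00 14.00
    endloop
  endfacet
  facet normal 0.0000 0.0000 1.0000
    outer loop
      vertex 0.00 0.00 14.00
      vertex 9.00 5.00 14.00
      vertex 9.00 19.00 14.00
    endloop
  endfacet
  facet normal 0.0000 0.0000 1.0000
    outer loop
      vertex 0.00 0.00 14.00
      vertex 9.00 19.00 14.00
      vertex 0.00 19.00 14.00
    endloop
  endfacet
  facet normal 0.0000 -1.0000 0.0000
    outer loop
      vertex 0.00 0.00 0.00
      vertex 22.00 0.00 0.00
      vertex 22.00 0.00 14.00
    endloop
  endfacet
  facet normal 0.0000 -1.0000 0.0000
    outer loop
      vertex 0.00 0.00 0.00
      vertex 22.00 0.00 14.00
      vertex 0.00 0.00 14.00
    endloop
  endfacet
  facet normal 1.0000 0.0000 0.0000
    outer loop
      vertex 22.00 0.00 0.00
      vertex 22.00 5.00 0.00
      vertex 22.00 5.00 14.00
    endloop
  endfacet
  facet normal 1.0000 0.0000 0.0000
    outer loop
      vertex 22.00 0.00 0.00
      vertex 22.00 5.00 14.00
      vertex 22.00 0.00 14.00
    endloop
  endfacet
  facet normal 0.0000 1.0000 0.0000
    outer loop
      vertex 22.00 5.00 0.00
      vertex 9.00 5.00 0.00
      vertex 9.00 5.00 14.00
    endloop
  endfacet
  facet normal 0.0000 1.0000 0.0000
    outer loop
      vertex 22.00 5.00 0.00
      vertex 9.00 5.00 14.00
      vertex 22.00 5.00 14.00
    endloop
  endfacet
  facet normal 1.0000 0.0000 0.0000
    outer loop
      vertex 9.00 5.00 0.00
      vertex 9.00 19.00 0.00
      vertex 9.00 19.00 14.00
    endloop
  endfacet
  facet normal 1.0000 0.0000 0.0000
    outer loop
      vertex 9.00 5.00 0.00
      vertex 9.00 19.00 14.00
      vertex 9.00 5.00 14.00
    endloop
  endfacet
  facet normal 0.0000 1.0000 0.0000
    outer loop
      vertex 9.00 19.00 0.00
      vertex 0.00 19.00 0.00
      vertex 0.00 19.00 14.00
    endloop
  endfacet
  facet normal 0.0000 1.0000 0.0000
    outer loop
      vertex 9.00 19.00 0.00
      vertex 0.00 19.00 14.00
      vertex 9.00 19.00 14.00
    endloop
  endfacet
  facet normal -1.0000 0.0000 0.0000
    outer loop
      vertex 0.00 19.00 0.00
      vertex 0.00 0.00 0.00
      vertex 0.00 0.00 14.00
    endloop
  endfacet
  facet normal -1.0000 0.0000 0.0000
    outer loop
      vertex 0.00 19.00 0.00
      vertex 0.00 0.00 14.00
      vertex 0.00 19.00 14.00
    endloop
  endfacet
endsolid part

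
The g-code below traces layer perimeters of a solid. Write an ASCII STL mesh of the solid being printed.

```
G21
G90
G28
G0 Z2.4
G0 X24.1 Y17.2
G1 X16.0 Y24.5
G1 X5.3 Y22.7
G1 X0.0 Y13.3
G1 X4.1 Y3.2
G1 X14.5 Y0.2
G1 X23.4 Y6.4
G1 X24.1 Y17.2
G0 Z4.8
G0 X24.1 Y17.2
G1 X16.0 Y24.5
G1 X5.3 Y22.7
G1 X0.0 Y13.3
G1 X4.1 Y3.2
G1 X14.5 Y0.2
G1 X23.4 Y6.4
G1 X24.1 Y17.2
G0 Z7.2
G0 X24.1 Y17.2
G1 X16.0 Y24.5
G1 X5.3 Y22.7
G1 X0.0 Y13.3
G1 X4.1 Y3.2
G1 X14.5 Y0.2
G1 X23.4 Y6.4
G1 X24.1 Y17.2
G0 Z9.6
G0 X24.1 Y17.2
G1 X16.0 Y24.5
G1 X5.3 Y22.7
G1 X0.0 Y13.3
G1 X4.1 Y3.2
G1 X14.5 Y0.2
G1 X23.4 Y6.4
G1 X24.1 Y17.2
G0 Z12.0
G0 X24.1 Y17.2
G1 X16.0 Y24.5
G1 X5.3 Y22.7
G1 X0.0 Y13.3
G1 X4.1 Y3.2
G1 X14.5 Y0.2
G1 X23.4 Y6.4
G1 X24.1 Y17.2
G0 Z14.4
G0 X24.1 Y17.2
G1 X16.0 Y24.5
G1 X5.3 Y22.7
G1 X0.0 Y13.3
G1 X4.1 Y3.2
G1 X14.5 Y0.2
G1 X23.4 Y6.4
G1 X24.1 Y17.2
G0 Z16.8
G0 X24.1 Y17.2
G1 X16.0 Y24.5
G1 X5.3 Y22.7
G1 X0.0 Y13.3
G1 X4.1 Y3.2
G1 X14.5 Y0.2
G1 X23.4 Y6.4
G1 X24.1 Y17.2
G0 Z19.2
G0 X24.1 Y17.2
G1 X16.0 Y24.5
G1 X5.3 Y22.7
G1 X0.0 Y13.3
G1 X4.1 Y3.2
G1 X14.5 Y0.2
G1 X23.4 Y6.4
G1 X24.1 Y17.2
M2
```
solid part
  facet normal 0.0000 0.0000 -1.0000
    outer loop
      vertex 5.3 22.7 0.0
      vertex 16.0 24.5 0.0
      vertex 24.1 17.2 0.0
    endloop
  endfacet
  facet normal 0.0000 0.0000 -1.0000
    outer loop
      vertex 0.0 13.3 0.0
      vertex 5.3 22.7 0.0
      vertex 24.1 17.2 0.0
    endloop
  endfacet
  facet normal 0.0000 0.0000 -1.0000
    outer loop
      vertex 4.1 3.2 0.0
      vertex 0.0 13.3 0.0
      vertex 24.1 17.2 0.0
    endloop
  endfacet
  facet normal 0.0000 0.0000 -1.0000
    outer loop
      vertex 14.5 0.2 0.0
      vertex 4.1 3.2 0.0
      vertex 24.1 17.2 0.0
    endloop
  endfacet
  facet normal 0.0000 0.0000 -1.0000
    outer loop
      vertex 23.4 6.4 0.0
      vertex 14.5 0.2 0.0
      vertex 24.1 17.2 0.0
    endloop
  endfacet
  facet normal 0.0000 0.0000 1.0000
    outer loop
      vertex 24.1 17.2 19.2
      vertex 16.0 24.5 19.2
      vertex 5.3 22.7 19.2
    endloop
  endfacet
  facet normal 0.0000 0.0000 1.0000
    outer loop
      vertex 24.1 17.2 19.2
      vertex 5.3 22.7 19.2
      vertex 0.0 13.3 19.2
    endloop
  endfacet
  facet normal 0.0000 0.0000 1.0000
    outer loop
      vertex 24.1 17.2 19.2
      vertex 0.0 13.3 19.2
      vertex 4.1 3.2 19.2
    endloop
  endfacet
  facet normal 0.0000 0.0000 1.0000
    outer loop
      vertex 24.1 17.2 19.2
      vertex 4.1 3.2 19.2
      vertex 14.5 0.2 19.2
    endloop
  endfacet
  facet normal 0.0000 0.0000 1.0000
    outer loop
      vertex 24.1 17.2 19.2
      vertex 14.5 0.2 19.2
      vertex 23.4 6.4 19.2
    endloop
  endfacet
  facet normal 0.6695 0.7428 0.0000
    outer loop
      vertex 24.1 17.2 0.0
      vertex 16.0 24.5 0.0
      vertex 16.0 24.5 19.2
    endloop
  endfacet
  facet normal 0.6695 0.7428 0.0000
    outer loop
      vertex 24.1 17.2 0.0
      vertex 16.0 24.5 19.2
      vertex 24.1 17.2 19.2
    endloop
  endfacet
  facet normal -0.1659 0.9861 0.0000
    outer loop
      vertex 16.0 24.5 0.0
      vertex 5.3 22.7 0.0
      vertex 5.3 22.7 19.2
    endloop
  endfacet
  facet normal -0.1659 0.9861 0.0000
    outer loop
      vertex 16.0 24.5 0.0
      vertex 5.3 22.7 19.2
      vertex 16.0 24.5 19.2
    endloop
  endfacet
  facet normal -0.8711 0.4911 0.0000
    outer loop
      vertex 5.3 22.7 0.0
      vertex 0.0 13.3 0.0
      vertex 0.0 13.3 19.2
    endloop
  endfacet
  facet normal -0.8711 0.4911 0.0000
    outer loop
      vertex 5.3 22.7 0.0
      vertex 0.0 13.3 19.2
      vertex 5.3 22.7 19.2
    endloop
  endfacet
  facet normal -0.9266 -0.3761 0.0000
    outer loop
      vertex 0.0 13.3 0.0
      vertex 4.1 3.2 0.0
      vertex 4.1 3.2 19.2
    endloop
  endfacet
  facet normal -0.9266 -0.3761 0.0000
    outer loop
      vertex 0.0 13.3 0.0
      vertex 4.1 3.2 19.2
      vertex 0.0 13.3 19.2
    endloop
  endfacet
  facet normal -0.2772 -0.9608 0.0000
    outer loop
      vertex 4.1 3.2 0.0
      vertex 14.5 0.2 0.0
      vertex 14.5 0.2 19.2
    endloop
  endfacet
  facet normal -0.2772 -0.9608 0.0000
    outer loop
      vertex 4.1 3.2 0.0
      vertex 14.5 0.2 19.2
      vertex 4.1 3.2 19.2
    endloop
  endfacet
  facet normal 0.5716 -0.8205 0.0000
    outer loop
      vertex 14.5 0.2 0.0
      vertex 23.4 6.4 0.0
      vertex 23.4 6.4 19.2
    endloop
  endfacet
  facet normal 0.5716 -0.8205 0.0000
    outer loop
      vertex 14.5 0.2 0.0
      vertex 23.4 6.4 19.2
      vertex 14.5 0.2 19.2
    endloop
  endfacet
  facet normal 0.9979 -0.0647 0.0000
    outer loop
      vertex 23.4 6.4 0.0
      vertex 24.1 17.2 0.0
      vertex 24.1 17.2 19.2
    endloop
  endfacet
  facet normal 0.9979 -0.0647 0.0000
    outer loop
      vertex 23.4 6.4 0.0
      vertex 24.1 17.2 19.2
      vertex 23.4 6.4 19.2
    endloop
  endfacet
endsolid part

The G0 Z moves step by Δz≈2.4 mm. Every layer's G1 loop is the same polygon, so the solid is a straight extrusion of it from z=0 to z≈19.2. Closing with flat bottom and top caps and triangulating gives 24 facets — a regular 7-sided prism (a cylinder approximated with 7 flat sides), circumscribed radius ≈ 12.5 mm, height ≈ 19.2 mm.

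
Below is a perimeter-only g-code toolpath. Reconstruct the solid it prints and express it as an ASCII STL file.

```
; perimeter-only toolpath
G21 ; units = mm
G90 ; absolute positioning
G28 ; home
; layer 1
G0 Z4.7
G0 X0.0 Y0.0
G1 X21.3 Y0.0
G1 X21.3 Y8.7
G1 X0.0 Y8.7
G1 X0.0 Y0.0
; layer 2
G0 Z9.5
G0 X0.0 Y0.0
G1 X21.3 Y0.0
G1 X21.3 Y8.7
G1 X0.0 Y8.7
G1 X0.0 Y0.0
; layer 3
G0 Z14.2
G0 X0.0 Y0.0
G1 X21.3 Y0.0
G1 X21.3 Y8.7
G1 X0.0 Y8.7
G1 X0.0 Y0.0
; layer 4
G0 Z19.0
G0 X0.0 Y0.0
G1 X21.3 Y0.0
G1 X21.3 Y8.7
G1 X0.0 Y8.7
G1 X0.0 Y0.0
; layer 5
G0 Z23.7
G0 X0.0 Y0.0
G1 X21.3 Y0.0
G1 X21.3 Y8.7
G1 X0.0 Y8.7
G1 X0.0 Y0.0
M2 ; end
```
solid part
  facet normal 0.0000 0.0000 -1.0000
    outer loop
      vertex 21.3 8.7 0.0
      vertex 21.3 0.0 0.0
      vertex 0.0 0.0 0.0
    endloop
  endfacet
  facet normal 0.0000 0.0000 -1.0000
    outer loop
      vertex 0.0 8.7 0.0
      vertex 21.3 8.7 0.0
      vertex 0.0 0.0 0.0
    endloop
  endfacet
  facet normal 0.0000 0.0000 1.0000
    outer loop
      vertex 0.0 0.0 23.7
      vertex 21.3 0.0 23.7
      vertex 21.3 8.7 23.7
    endloop
  endfacet
  facet normal 0.0000 0.0000 1.0000
    outer loop
      vertex 0.0 0.0 23.7
      vertex 21.3 8.7 23.7
      vertex 0.0 8.7 23.7
    endloop
  endfacet
  facet normal 0.0000 -1.0000 0.0000
    outer loop
      vertex 0.0 0.0 0.0
      vertex 21.3 0.0 0.0
      vertex 21.3 0.0 23.7
    endloop
  endfacet
  facet normal 0.0000 -1.0000 0.0000
    outer loop
      vertex 0.0 0.0 0.0
      vertex 21.3 0.0 23.7
      vertex 0.0 0.0 23.7
    endloop
  endfacet
  facet normal 0.0000 1.0000 0.0000
    outer loop
      vertex 21.3 8.7 23.7
      vertex 21.3 8.7 0.0
      vertex 0.0 8.7 0.0
    endloop
  endfacet
  facet normal 0.0000 1.0000 0.0000
    outer loop
      vertex 0.0 8.7 23.7
      vertex 21.3 8.7 23.7
      vertex 0.0 8.7 0.0
    endloop
  endfacet
  facet normal -1.0000 0.0000 0.0000
    outer loop
      vertex 0.0 8.7 23.7
      vertex 0.0 8.7 0.0
      vertex 0.0 0.0 0.0
    endloop
  endfacet
  facet normal -1.0000 0.0000 0.0000
    outer loop
      vertex 0.0 0.0 23.7
      vertex 0.0 8.7 23.7
      vertex 0.0 0.0 0.0
    endloop
  endfacet
  facet normal 1.0000 0.0000 0.0000
    outer loop
      vertex 21.3 0.0 0.0
      vertex 21.3 8.7 0.0
      vertex 21.3 8.7 23.7
    endloop
  endfacet
  facet normal 1.0000 0.0000 0.0000
    outer loop
      vertex 21.3 0.0 0.0
      vertex 21.3 8.7 23.7
      vertex 21.3 0.0 23.7
    endloop
  endfacet
endsolid part

The G0 Z moves step by Δz≈4.7 mm. Every layer's G1 loop is the same polygon, so the solid is a straight extrusion of it from z=0 to z≈23.7. Closing with flat bottom and top caps and triangulating gives 12 facets — a rectangular box, roughly 21.3 × 8.7 mm footprint and 23.7 mm tall.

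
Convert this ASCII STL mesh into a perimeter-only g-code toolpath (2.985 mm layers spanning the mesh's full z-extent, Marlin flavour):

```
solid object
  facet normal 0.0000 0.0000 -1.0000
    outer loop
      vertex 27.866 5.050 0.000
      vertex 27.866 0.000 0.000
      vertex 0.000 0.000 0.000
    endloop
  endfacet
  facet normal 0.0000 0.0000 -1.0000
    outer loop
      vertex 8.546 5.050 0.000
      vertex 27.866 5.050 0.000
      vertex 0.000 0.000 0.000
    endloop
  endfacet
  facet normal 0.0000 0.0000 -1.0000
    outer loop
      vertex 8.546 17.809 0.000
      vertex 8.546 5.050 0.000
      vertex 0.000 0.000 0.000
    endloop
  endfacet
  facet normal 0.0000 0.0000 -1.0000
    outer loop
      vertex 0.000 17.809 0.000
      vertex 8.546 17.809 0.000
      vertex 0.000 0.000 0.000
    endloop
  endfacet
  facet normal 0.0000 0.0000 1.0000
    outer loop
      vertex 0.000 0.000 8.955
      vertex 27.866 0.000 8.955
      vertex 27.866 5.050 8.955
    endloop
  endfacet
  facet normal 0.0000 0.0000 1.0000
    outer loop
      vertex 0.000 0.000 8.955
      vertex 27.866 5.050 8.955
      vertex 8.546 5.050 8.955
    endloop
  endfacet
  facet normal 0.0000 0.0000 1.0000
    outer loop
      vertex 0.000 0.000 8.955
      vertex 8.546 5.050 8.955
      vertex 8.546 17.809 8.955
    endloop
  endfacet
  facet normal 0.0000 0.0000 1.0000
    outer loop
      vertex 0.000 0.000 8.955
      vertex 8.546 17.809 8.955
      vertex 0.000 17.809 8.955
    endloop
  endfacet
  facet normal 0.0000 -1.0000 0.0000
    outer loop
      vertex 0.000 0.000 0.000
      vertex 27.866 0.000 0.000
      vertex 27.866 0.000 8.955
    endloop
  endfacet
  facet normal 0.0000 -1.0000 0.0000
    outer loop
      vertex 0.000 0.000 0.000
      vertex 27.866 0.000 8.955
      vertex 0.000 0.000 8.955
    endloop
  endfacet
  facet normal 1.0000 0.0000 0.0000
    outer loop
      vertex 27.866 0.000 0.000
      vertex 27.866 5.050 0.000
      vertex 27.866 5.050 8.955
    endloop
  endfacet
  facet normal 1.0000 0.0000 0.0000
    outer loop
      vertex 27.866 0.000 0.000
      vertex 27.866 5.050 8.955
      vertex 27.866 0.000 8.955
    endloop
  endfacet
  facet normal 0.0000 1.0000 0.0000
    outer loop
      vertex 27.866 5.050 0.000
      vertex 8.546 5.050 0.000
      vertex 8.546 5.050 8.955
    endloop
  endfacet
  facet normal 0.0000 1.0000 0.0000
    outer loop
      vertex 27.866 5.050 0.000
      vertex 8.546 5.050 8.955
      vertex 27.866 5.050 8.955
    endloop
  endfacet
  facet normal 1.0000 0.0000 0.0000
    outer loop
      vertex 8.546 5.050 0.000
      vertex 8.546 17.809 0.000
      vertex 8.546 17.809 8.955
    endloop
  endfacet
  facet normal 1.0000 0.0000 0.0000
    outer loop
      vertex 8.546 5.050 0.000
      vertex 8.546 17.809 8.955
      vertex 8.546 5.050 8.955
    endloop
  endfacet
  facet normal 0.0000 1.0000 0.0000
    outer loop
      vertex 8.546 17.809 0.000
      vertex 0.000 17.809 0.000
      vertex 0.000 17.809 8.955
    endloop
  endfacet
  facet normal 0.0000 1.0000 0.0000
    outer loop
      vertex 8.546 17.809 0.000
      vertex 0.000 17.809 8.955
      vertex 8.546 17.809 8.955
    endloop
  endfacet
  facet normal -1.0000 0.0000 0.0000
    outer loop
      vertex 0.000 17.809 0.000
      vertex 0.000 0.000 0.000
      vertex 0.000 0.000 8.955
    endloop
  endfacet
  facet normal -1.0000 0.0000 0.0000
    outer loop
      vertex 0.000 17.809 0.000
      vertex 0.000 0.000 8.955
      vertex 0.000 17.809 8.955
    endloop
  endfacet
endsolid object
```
; perimeter-only toolpath
G21 ; units = mm
G90 ; absolute positioning
G28 ; home
; layer 1
G0 Z2.985
G0 X0.000 Y0.000
G1 X27.866 Y0.000
G1 X27.866 Y5.050
G1 X8.546 Y5.050
G1 X8.546 Y17.809
G1 X0.000 Y17.809
G1 X0.000 Y0.000
; layer 2
G0 Z5.970
G0 X0.000 Y0.000
G1 X27.866 Y0.000
G1 X27.866 Y5.050
G1 X8.546 Y5.050
G1 X8.546 Y17.809
G1 X0.000 Y17.809
G1 X0.000 Y0.000
; layer 3
G0 Z8.955
G0 X0.000 Y0.000
G1 X27.866 Y0.000
G1 X27.866 Y5.050
G1 X8.546 Y5.050
G1 X8.546 Y17.809
G1 X0.000 Y17.809
G1 X0.000 Y0.000
M2 ; end

The solid is an L-shaped prism: outer 27.9 × 17.8 mm, arm thicknesses ≈ 5.05 mm (horizontal) and 8.55 mm (vertical), extruded 8.96 mm in z. Slicing at Δz = 2.985 mm — 3 equal slices spanning the solid's height, so layer i sits at z = i·h/3 — gives 3 non-empty perimeters. Each is a 6-segment closed polygon; G0 lifts to the layer z and rapids to the start vertex, then G1 traces the edges.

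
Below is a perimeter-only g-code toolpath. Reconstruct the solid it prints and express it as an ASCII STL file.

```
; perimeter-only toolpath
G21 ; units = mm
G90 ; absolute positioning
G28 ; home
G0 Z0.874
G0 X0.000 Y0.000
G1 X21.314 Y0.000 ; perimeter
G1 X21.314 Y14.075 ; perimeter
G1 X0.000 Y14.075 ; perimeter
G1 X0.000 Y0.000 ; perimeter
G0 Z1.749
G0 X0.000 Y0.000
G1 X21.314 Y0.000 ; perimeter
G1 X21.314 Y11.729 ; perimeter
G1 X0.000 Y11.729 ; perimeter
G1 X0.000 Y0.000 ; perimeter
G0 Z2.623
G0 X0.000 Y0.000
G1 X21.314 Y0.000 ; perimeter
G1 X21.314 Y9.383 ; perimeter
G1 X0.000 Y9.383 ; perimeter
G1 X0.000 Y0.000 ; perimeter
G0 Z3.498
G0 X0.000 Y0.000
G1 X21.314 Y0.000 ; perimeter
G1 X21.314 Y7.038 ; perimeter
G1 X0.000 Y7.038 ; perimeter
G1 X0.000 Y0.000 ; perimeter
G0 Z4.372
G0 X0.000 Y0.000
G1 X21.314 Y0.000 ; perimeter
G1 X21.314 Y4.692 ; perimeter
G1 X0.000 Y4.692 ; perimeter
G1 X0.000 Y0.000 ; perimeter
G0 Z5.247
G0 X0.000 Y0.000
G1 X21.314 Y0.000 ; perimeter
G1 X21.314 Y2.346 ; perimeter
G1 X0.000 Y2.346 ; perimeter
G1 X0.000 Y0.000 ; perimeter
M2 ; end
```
solid part
  facet normal 0.0000 0.0000 -1.0000
    outer loop
      vertex 21.314 16.421 0.000
      vertex 21.314 0.000 0.000
      vertex 0.000 0.000 0.000
    endloop
  endfacet
  facet normal 0.0000 0.0000 -1.0000
    outer loop
      vertex 0.000 16.421 0.000
      vertex 21.314 16.421 0.000
      vertex 0.000 0.000 0.000
    endloop
  endfacet
  facet normal 0.0000 -1.0000 0.0000
    outer loop
      vertex 0.000 0.000 0.000
      vertex 21.314 0.000 0.000
      vertex 21.314 0.000 6.121
    endloop
  endfacet
  facet normal 0.0000 -1.0000 0.0000
    outer loop
      vertex 0.000 0.000 0.000
      vertex 21.314 0.000 6.121
      vertex 0.000 0.000 6.121
    endloop
  endfacet
  facet normal 0.0000 0.3493 0.9370
    outer loop
      vertex 0.000 0.000 6.121
      vertex 21.314 0.000 6.121
      vertex 21.314 16.421 0.000
    endloop
  endfacet
  facet normal 0.0000 0.3493 0.9370
    outer loop
      vertex 0.000 0.000 6.121
      vertex 21.314 16.421 0.000
      vertex 0.000 16.421 0.000
    endloop
  endfacet
  facet normal -1.0000 0.0000 0.0000
    outer loop
      vertex 0.000 0.000 6.121
      vertex 0.000 16.421 0.000
      vertex 0.000 0.000 0.000
    endloop
  endfacet
  facet normal 1.0000 0.0000 0.0000
    outer loop
      vertex 21.314 0.000 0.000
      vertex 21.314 16.421 0.000
      vertex 21.314 0.000 6.121
    endloop
  endfacet
endsolid part

The G0 Z moves step by Δz≈0.874 mm. The G1 loops shrink linearly with z, so the solid tapers from its base footprint up to z≈6.12. Closing with a flat bottom cap and the tapered top and triangulating gives 8 facets — a wedge (ramp): 21.3 × 16.4 mm base, rising to 6.12 mm along the y=0 edge and sloping linearly to z=0 at y=16.4.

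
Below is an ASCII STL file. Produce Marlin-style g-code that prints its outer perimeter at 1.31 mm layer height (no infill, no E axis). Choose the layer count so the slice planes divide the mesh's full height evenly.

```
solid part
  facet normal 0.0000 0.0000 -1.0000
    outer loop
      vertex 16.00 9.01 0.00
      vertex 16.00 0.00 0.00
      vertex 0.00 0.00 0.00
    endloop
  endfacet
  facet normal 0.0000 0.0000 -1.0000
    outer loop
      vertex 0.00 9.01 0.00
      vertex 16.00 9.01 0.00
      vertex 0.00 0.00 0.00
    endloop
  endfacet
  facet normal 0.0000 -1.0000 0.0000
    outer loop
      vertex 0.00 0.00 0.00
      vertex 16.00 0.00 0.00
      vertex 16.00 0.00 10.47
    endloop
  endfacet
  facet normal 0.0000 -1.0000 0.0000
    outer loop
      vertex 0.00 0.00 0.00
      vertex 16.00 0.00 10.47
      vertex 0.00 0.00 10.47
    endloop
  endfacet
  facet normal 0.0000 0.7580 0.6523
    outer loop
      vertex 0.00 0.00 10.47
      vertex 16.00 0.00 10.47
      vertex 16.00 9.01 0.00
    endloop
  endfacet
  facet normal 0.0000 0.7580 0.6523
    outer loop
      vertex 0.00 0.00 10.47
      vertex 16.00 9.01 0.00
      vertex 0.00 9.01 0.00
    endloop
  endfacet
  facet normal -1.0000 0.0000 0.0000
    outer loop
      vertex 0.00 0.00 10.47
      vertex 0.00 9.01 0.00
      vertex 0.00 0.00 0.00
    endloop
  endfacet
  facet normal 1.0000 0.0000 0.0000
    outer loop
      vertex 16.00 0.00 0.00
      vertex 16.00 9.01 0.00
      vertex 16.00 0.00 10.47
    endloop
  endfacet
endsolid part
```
; perimeter-only toolpath
G21 ; units = mm
G90 ; absolute positioning
G28 ; home
; layer 1
G0 Z1.31
G0 X0.00 Y0.00
G1 X16.00 Y0.00
G1 X16.00 Y7.88
G1 X0.00 Y7.88
G1 X0.00 Y0.00
; layer 2
G0 Z2.62
G0 X0.00 Y0.00
G1 X16.00 Y0.00
G1 X16.00 Y6.76
G1 X0.00 Y6.76
G1 X0.00 Y0.00
; layer 3
G0 Z3.93
G0 X0.00 Y0.00
G1 X16.00 Y0.00
G1 X16.00 Y5.63
G1 X0.00 Y5.63
G1 X0.00 Y0.00
; layer 4
G0 Z5.24
G0 X0.00 Y0.00
G1 X16.00 Y0.00
G1 X16.00 Y4.50
G1 X0.00 Y4.50
G1 X0.00 Y0.00
; layer 5
G0 Z6.54
G0 X0.00 Y0.00
G1 X16.00 Y0.00
G1 X16.00 Y3.38
G1 X0.00 Y3.38
G1 X0.00 Y0.00
; layer 6
G0 Z7.85
G0 X0.00 Y0.00
G1 X16.00 Y0.00
G1 X16.00 Y2.25
G1 X0.00 Y2.25
G1 X0.00 Y0.00
; layer 7
G0 Z9.16
G0 X0.00 Y0.00
G1 X16.00 Y0.00
G1 X16.00 Y1.13
G1 X0.00 Y1.13
G1 X0.00 Y0.00
M2 ; end

The solid is a wedge (ramp): 16 × 9.01 mm base, rising to 10.5 mm along the y=0 edge and sloping linearly to z=0 at y=9.01. Slicing at Δz = 1.31 mm — 8 equal slices spanning the solid's height, so layer i sits at z = i·h/8 — gives 7 non-empty perimeters. Each is a 4-segment closed polygon; G0 lifts to the layer z and rapids to the start vertex, then G1 traces the edges. The cross-section shrinks linearly with z (the slice at the apex is degenerate and omitted).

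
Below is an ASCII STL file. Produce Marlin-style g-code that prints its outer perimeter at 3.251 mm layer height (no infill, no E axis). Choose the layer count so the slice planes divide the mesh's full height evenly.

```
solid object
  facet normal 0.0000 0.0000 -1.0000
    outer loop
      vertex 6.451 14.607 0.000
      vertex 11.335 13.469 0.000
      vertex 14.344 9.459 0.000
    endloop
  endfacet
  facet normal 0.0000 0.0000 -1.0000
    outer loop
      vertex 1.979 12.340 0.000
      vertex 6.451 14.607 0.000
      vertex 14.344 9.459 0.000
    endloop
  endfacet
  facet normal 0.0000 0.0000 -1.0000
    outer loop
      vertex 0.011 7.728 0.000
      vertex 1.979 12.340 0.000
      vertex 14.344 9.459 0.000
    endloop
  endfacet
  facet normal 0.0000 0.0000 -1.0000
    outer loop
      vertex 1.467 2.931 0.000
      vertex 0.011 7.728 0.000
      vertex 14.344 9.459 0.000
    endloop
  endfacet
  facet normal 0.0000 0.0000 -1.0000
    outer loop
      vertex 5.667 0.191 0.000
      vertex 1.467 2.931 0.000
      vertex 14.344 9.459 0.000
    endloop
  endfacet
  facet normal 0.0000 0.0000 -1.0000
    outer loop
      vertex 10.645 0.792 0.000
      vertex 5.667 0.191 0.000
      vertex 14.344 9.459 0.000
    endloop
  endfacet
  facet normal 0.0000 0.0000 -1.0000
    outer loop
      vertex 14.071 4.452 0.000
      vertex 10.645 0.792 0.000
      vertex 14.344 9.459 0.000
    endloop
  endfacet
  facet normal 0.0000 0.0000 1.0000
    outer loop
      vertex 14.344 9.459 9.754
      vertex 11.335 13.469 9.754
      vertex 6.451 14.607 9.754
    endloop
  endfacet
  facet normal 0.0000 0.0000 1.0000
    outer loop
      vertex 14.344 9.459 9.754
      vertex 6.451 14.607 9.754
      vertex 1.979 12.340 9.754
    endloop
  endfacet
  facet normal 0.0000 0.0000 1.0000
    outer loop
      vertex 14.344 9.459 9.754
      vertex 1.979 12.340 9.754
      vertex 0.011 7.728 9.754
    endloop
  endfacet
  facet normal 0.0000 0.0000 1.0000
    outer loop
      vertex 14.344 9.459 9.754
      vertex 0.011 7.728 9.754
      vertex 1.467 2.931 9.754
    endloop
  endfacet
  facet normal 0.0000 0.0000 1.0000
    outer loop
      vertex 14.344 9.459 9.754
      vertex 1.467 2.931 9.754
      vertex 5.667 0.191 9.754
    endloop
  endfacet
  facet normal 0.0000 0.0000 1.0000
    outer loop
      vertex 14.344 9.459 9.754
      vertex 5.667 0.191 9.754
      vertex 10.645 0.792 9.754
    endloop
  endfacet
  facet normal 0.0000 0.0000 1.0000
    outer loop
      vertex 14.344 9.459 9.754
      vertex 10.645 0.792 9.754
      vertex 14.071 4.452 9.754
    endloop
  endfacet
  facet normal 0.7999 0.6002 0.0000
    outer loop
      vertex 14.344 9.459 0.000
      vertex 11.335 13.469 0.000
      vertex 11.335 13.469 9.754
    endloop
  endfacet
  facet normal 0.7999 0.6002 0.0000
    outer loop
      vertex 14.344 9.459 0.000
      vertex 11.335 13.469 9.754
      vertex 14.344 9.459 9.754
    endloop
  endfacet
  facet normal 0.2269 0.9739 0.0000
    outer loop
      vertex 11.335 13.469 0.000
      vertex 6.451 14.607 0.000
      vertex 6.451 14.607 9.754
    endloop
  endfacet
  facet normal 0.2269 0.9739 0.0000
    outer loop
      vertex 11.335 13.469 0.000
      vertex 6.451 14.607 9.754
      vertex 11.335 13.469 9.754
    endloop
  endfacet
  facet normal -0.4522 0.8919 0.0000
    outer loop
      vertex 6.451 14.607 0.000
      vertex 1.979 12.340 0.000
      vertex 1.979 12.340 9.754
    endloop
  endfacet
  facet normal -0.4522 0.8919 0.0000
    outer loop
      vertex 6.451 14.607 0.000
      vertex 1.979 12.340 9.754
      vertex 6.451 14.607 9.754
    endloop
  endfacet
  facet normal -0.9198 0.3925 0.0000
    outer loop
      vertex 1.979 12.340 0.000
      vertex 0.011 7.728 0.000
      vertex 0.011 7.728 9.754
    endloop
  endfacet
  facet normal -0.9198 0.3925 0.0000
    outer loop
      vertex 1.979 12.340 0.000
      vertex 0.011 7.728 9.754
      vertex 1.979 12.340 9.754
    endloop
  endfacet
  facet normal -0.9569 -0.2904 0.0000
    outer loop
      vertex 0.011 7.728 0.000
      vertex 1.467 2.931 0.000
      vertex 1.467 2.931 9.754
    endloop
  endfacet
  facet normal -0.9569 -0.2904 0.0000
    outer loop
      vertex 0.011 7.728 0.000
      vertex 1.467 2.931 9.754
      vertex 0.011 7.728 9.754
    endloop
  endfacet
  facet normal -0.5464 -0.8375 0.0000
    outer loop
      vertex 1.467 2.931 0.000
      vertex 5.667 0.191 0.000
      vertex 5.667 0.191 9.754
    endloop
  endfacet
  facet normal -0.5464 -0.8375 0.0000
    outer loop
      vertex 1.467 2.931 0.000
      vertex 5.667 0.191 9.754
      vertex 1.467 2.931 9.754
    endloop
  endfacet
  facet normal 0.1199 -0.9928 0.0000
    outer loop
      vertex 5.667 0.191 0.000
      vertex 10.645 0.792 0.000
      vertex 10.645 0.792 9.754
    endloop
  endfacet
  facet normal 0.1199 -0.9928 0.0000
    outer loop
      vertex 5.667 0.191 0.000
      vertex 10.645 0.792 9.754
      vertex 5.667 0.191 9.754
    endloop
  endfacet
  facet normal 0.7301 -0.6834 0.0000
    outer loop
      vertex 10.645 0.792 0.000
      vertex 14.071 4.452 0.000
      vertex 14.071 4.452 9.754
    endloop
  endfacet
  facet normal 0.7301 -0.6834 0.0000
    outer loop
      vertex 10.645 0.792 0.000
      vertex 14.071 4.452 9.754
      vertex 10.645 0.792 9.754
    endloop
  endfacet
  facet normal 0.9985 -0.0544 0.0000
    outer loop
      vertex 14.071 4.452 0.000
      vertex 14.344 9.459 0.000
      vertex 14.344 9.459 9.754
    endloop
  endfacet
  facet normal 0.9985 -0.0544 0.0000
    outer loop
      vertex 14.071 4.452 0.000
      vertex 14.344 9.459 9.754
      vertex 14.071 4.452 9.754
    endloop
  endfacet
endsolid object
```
; perimeter-only toolpath
G21 ; units = mm
G90 ; absolute positioning
G28 ; home
; layer 1
G0 Z3.251
G0 X14.344 Y9.459
G1 X11.335 Y13.469
G1 X6.451 Y14.607
G1 X1.979 Y12.340
G1 X0.011 Y7.728
G1 X1.467 Y2.931
G1 X5.667 Y0.191
G1 X10.645 Y0.792
G1 X14.071 Y4.452
G1 X14.344 Y9.459
; layer 2
G0 Z6.503
G0 X14.344 Y9.459
G1 X11.335 Y13.469
G1 X6.451 Y14.607
G1 X1.979 Y12.340
G1 X0.011 Y7.728
G1 X1.467 Y2.931
G1 X5.667 Y0.191
G1 X10.645 Y0.792
G1 X14.071 Y4.452
G1 X14.344 Y9.459
; layer 3
G0 Z9.754
G0 X14.344 Y9.459
G1 X11.335 Y13.469
G1 X6.451 Y14.607
G1 X1.979 Y12.340
G1 X0.011 Y7.728
G1 X1.467 Y2.931
G1 X5.667 Y0.191
G1 X10.645 Y0.792
G1 X14.071 Y4.452
G1 X14.344 Y9.459
M2 ; end

The solid is a regular 9-sided prism (a cylinder approximated with 9 flat sides), circumscribed radius ≈ 7.33 mm, height ≈ 9.75 mm. Slicing at Δz = 3.251 mm — 3 equal slices spanning the solid's height, so layer i sits at z = i·h/3 — gives 3 non-empty perimeters. Each is a 9-segment closed polygon; G0 lifts to the layer z and rapids to the start vertex, then G1 traces the edges.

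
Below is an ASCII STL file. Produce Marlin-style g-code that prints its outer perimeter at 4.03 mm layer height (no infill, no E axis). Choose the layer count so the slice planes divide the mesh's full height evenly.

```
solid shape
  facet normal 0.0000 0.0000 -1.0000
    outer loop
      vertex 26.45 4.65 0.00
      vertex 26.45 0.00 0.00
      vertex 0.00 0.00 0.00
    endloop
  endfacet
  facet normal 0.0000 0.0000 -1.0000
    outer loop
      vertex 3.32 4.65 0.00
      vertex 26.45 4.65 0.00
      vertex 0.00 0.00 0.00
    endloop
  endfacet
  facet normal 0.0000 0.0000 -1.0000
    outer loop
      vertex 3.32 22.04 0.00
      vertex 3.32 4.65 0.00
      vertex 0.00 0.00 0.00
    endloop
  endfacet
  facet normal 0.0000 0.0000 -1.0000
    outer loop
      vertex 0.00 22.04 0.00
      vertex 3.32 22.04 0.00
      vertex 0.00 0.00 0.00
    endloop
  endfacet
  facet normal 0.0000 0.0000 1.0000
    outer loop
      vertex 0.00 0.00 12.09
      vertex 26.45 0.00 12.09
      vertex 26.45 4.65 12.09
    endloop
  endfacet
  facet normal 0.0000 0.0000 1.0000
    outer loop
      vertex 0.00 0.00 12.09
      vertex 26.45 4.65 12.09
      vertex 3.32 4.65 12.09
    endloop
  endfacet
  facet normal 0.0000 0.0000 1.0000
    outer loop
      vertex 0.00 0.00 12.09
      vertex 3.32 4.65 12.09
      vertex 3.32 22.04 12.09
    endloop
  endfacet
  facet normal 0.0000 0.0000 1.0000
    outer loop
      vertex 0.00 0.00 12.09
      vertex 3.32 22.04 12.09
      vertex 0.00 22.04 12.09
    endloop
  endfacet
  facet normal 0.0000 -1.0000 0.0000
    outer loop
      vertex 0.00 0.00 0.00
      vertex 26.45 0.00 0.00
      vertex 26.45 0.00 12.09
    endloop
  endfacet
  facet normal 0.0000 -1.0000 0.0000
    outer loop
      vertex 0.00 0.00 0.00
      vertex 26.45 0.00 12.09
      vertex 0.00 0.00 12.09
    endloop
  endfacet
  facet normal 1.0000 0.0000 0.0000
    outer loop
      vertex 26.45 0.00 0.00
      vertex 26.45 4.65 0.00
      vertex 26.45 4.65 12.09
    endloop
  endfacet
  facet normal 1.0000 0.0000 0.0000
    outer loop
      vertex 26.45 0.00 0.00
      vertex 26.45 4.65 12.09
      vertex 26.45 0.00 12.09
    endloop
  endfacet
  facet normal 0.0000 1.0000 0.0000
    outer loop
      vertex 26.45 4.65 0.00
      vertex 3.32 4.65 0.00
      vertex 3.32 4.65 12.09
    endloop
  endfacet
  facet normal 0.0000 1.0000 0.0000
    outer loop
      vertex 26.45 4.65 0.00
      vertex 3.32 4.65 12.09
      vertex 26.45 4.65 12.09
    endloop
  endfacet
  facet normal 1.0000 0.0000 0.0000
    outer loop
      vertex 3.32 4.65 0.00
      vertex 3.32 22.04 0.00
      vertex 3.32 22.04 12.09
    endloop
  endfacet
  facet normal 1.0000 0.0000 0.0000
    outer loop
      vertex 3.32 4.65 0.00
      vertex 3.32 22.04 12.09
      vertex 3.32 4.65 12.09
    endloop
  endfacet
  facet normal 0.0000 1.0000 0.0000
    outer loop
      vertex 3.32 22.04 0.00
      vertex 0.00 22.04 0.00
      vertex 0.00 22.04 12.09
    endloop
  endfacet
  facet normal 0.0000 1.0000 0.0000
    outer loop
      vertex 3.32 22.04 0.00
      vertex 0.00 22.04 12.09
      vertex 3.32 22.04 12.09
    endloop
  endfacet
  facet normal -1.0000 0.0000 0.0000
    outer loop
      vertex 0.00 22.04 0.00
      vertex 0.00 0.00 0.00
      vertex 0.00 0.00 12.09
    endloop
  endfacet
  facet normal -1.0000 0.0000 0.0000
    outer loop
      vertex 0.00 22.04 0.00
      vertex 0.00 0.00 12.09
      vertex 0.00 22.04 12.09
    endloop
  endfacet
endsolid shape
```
; perimeter-only toolpath
G21 ; units = mm
G90 ; absolute positioning
G28 ; home
; layer 1
G0 Z4.03
G0 X0.00 Y0.00
G1 X26.45 Y0.00
G1 X26.45 Y4.65
G1 X3.32 Y4.65
G1 X3.32 Y22.04
G1 X0.00 Y22.04
G1 X0.00 Y0.00
; layer 2
G0 Z8.06
G0 X0.00 Y0.00
G1 X26.45 Y0.00
G1 X26.45 Y4.65
G1 X3.32 Y4.65
G1 X3.32 Y22.04
G1 X0.00 Y22.04
G1 X0.00 Y0.00
; layer 3
G0 Z12.09
G0 X0.00 Y0.00
G1 X26.45 Y0.00
G1 X26.45 Y4.65
G1 X3.32 Y4.65
G1 X3.32 Y22.04
G1 X0.00 Y22.04
G1 X0.00 Y0.00
M2 ; end

The solid is an L-shaped prism: outer 26.4 × 22 mm, arm thicknesses ≈ 4.65 mm (horizontal) and 3.32 mm (vertical), extruded 12.1 mm in z. Slicing at Δz = 4.03 mm — 3 equal slices spanning the solid's height, so layer i sits at z = i·h/3 — gives 3 non-empty perimeters. Each is a 6-segment closed polygon; G0 lifts to the layer z and rapids to the start vertex, then G1 traces the edges.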